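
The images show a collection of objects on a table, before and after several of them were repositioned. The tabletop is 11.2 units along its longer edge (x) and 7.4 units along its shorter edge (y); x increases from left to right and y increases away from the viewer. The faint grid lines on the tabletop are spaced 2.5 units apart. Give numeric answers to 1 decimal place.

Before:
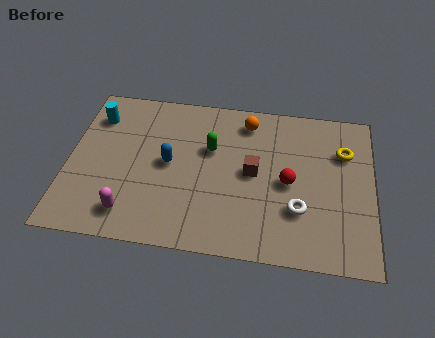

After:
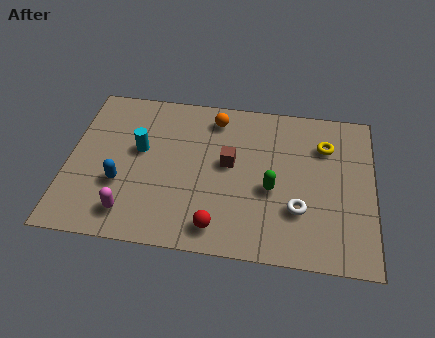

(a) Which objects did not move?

the white torus and the magenta capsule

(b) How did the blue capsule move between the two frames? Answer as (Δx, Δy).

(-1.7, -1.2)

The blue capsule was at about (3.7, 3.8) and moved to about (2.0, 2.6).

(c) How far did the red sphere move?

3.5

The red sphere moved from about (8.1, 3.5) to (5.6, 1.1), a distance of √(2.5² + 2.4²) ≈ 3.5.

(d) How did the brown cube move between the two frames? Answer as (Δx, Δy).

(-0.9, 0.3)

The brown cube was at about (6.8, 3.8) and moved to about (5.9, 4.1).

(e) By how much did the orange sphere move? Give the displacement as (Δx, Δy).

(-1.2, 0.0)

From the two frames, the orange sphere sits at roughly (6.5, 6.2) before and (5.3, 6.2) after.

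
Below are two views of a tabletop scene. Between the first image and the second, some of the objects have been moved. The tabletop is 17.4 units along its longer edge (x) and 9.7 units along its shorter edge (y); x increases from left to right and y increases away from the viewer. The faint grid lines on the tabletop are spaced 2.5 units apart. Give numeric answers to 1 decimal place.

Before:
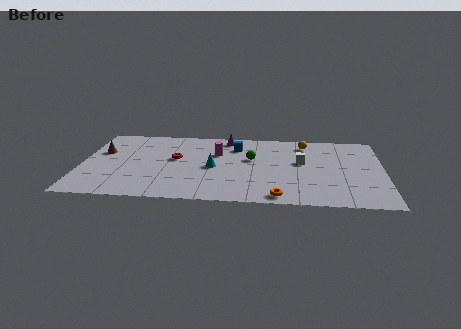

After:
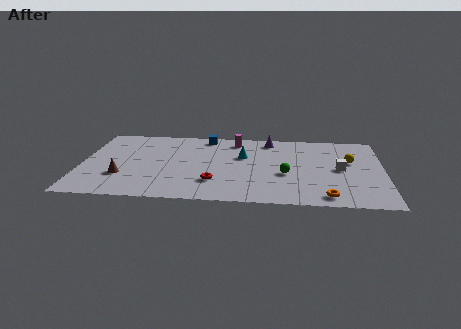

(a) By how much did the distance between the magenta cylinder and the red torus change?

+3.1

The distance was about 2.6 in the first image and 5.7 in the second, so they moved 3.1 units further apart.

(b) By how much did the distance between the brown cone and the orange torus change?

+0.3

They were about 11.5 units apart before and 11.8 after — 0.3 units further apart.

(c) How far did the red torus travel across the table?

3.7

The red torus moved from about (5.4, 5.5) to (7.7, 2.6), a distance of √(2.3² + 2.9²) ≈ 3.7.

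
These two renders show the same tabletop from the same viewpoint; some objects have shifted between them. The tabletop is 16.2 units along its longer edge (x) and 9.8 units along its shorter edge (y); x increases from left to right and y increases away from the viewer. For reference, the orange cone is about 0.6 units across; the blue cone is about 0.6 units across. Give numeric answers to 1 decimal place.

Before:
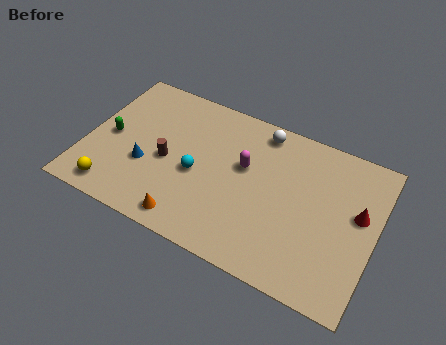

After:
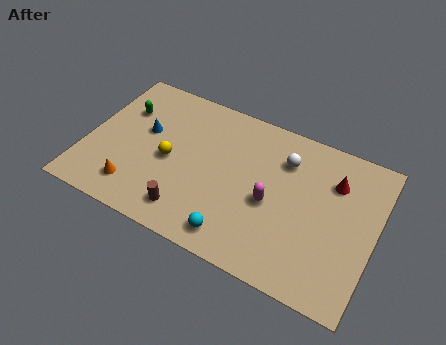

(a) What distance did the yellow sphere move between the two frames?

4.2

The yellow sphere moved from about (2.0, 1.3) to (4.7, 4.5), a distance of √(2.7² + 3.2²) ≈ 4.2.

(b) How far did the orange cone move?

3.3

From (6.3, 1.2) to (3.1, 1.9), the orange cone covered √(3.2² + 0.7²) ≈ 3.3 units.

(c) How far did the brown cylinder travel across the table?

3.1

The brown cylinder moved from about (4.6, 4.4) to (6.2, 1.7), a distance of √(1.6² + 2.7²) ≈ 3.1.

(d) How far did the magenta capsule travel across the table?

2.3

The magenta capsule was near (8.8, 5.9) before and (10.5, 4.3) after, so it travelled √(1.7² + 1.6²) ≈ 2.3 units.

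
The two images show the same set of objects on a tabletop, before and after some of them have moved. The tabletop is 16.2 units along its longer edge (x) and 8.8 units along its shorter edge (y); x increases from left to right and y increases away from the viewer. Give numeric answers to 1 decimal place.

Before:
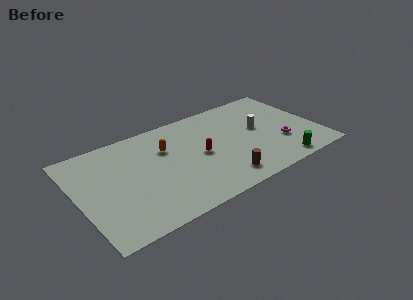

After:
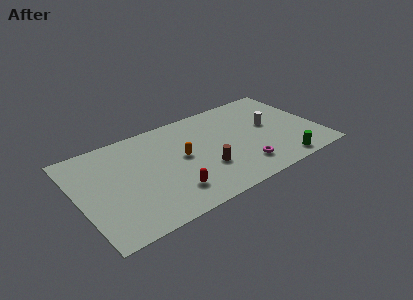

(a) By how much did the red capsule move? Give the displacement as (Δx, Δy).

(-2.4, -2.3)

The red capsule was at about (8.2, 4.3) and moved to about (5.8, 2.0).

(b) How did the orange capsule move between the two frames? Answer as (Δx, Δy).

(0.9, -1.3)

The orange capsule was at about (6.1, 6.0) and moved to about (7.0, 4.7).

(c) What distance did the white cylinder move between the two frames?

0.7

From (12.4, 4.9) to (13.1, 4.9), the white cylinder covered √(0.7² + 0.0²) ≈ 0.7 units.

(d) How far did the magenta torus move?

3.1

The magenta torus moved from about (13.6, 2.9) to (10.7, 1.9), a distance of √(2.9² + 1.0²) ≈ 3.1.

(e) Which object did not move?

the green cylinder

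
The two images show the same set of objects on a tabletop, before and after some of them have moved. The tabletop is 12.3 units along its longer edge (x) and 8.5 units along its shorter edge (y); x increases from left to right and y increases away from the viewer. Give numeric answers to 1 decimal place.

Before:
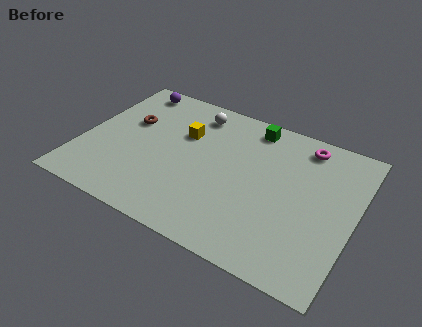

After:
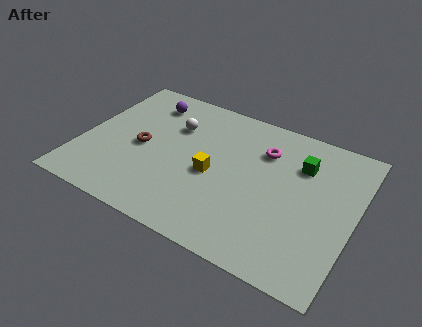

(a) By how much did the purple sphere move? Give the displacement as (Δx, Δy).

(0.9, -0.6)

The purple sphere was at about (1.6, 7.5) and moved to about (2.5, 6.9).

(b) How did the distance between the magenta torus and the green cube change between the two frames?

-0.7

Before: roughly 2.4 units apart; after: 1.7. That's 0.7 units closer together.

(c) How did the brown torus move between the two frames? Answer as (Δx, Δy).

(0.8, -1.3)

The brown torus was at about (1.9, 5.3) and moved to about (2.7, 4.0).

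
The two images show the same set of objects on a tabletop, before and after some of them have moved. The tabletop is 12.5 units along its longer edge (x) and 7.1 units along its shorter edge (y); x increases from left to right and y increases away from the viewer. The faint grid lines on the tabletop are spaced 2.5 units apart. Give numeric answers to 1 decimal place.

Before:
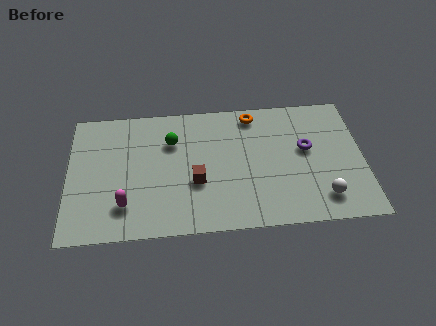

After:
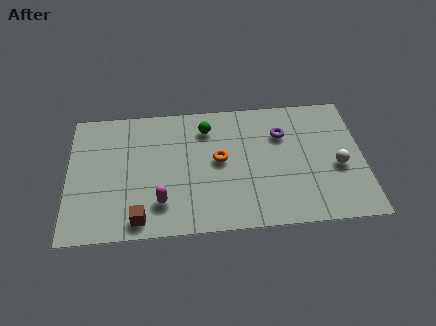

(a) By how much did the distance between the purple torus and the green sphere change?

-2.5

They were about 5.8 units apart before and 3.3 after — 2.5 units closer together.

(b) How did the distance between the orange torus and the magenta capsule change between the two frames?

-3.8

They were about 7.1 units apart before and 3.3 after — 3.8 units closer together.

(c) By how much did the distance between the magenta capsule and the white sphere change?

-0.7

They were about 8.3 units apart before and 7.6 after — 0.7 units closer together.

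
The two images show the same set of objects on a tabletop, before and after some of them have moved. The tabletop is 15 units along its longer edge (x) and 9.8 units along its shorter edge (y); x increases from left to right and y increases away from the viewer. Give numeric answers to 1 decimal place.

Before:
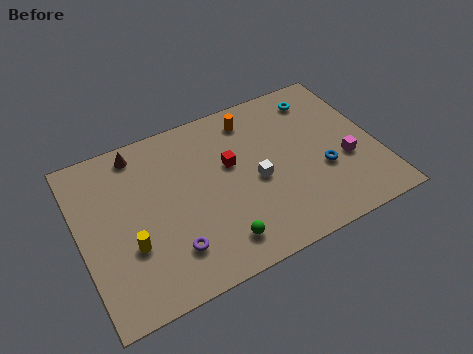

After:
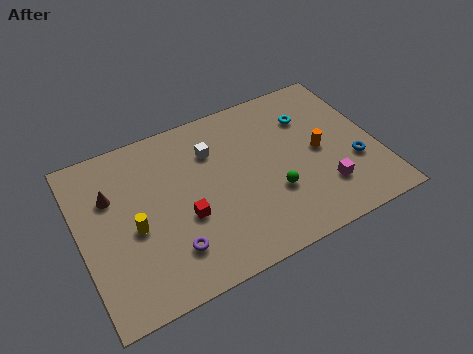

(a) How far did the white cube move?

3.3

The white cube moved from about (8.8, 4.4) to (6.9, 7.1), a distance of √(1.9² + 2.7²) ≈ 3.3.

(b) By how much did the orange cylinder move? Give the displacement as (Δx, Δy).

(3.0, -3.4)

From the two frames, the orange cylinder sits at roughly (9.1, 8.2) before and (12.1, 4.8) after.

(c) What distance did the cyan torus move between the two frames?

1.2

From (12.6, 8.1) to (11.9, 7.1), the cyan torus covered √(0.7² + 1.0²) ≈ 1.2 units.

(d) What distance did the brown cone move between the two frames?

2.6

From (3.3, 8.6) to (1.7, 6.6), the brown cone covered √(1.6² + 2.0²) ≈ 2.6 units.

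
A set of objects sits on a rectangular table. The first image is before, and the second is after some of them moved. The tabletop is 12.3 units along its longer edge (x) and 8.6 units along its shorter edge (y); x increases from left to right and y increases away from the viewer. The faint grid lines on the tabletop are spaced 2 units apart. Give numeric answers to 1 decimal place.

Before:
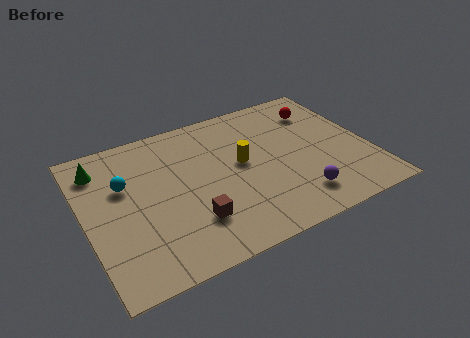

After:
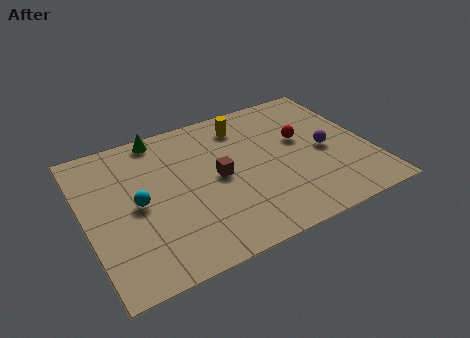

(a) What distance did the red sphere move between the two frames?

1.9

From (10.6, 6.6) to (9.5, 5.1), the red sphere covered √(1.1² + 1.5²) ≈ 1.9 units.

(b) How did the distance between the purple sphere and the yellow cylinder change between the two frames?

+0.8

The distance was about 3.6 in the first image and 4.4 in the second, so they moved 0.8 units further apart.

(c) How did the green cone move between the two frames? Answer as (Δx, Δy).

(2.7, 0.9)

The green cone was at about (0.9, 6.9) and moved to about (3.6, 7.8).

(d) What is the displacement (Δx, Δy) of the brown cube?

(1.4, 2.0)

The brown cube was at about (4.3, 2.3) and moved to about (5.7, 4.3).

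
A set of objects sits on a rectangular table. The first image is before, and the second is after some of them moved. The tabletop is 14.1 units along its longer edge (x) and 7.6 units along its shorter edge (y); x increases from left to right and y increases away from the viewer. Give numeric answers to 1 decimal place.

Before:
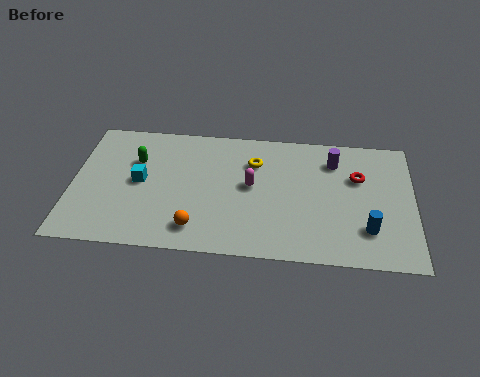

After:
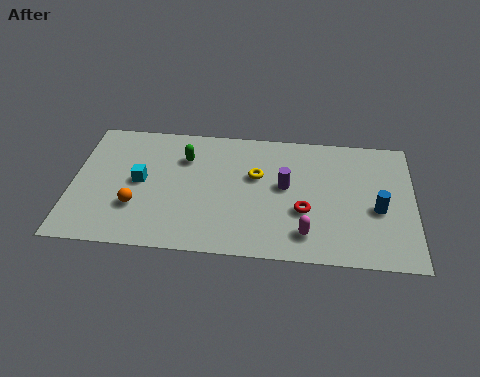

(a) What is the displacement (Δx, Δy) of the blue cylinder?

(0.4, 1.2)

The blue cylinder started near (12.2, 2.0) and ended near (12.6, 3.2).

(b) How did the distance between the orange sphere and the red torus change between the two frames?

-0.6

The distance was about 7.5 in the first image and 6.9 in the second, so they moved 0.6 units closer together.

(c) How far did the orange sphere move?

2.7

The orange sphere was near (5.2, 1.4) before and (2.7, 2.4) after, so it travelled √(2.5² + 1.0²) ≈ 2.7 units.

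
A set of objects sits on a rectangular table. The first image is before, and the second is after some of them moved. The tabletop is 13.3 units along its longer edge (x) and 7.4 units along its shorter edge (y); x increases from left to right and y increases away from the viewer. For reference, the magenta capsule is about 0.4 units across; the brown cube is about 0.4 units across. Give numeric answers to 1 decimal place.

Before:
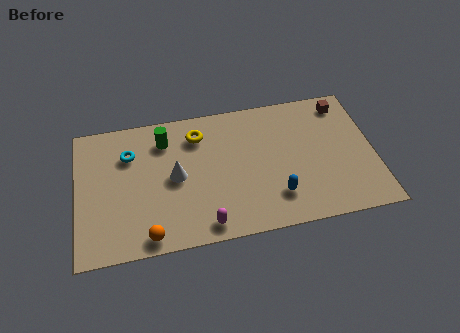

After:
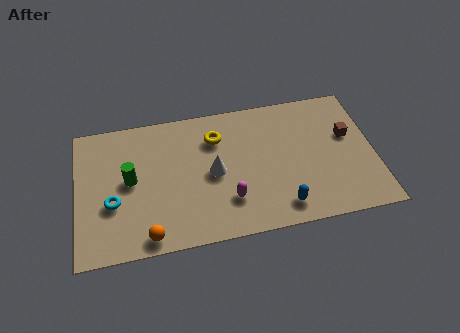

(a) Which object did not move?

the orange sphere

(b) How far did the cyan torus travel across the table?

2.6

The cyan torus moved from about (2.4, 5.3) to (1.6, 2.8), a distance of √(0.8² + 2.5²) ≈ 2.6.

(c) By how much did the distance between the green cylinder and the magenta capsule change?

-0.5

The distance was about 5.2 in the first image and 4.7 in the second, so they moved 0.5 units closer together.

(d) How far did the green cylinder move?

2.5

The green cylinder was near (4.0, 5.8) before and (2.4, 3.9) after, so it travelled √(1.6² + 1.9²) ≈ 2.5 units.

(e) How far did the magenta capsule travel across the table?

1.6

The magenta capsule moved from about (5.6, 0.9) to (6.7, 2.0), a distance of √(1.1² + 1.1²) ≈ 1.6.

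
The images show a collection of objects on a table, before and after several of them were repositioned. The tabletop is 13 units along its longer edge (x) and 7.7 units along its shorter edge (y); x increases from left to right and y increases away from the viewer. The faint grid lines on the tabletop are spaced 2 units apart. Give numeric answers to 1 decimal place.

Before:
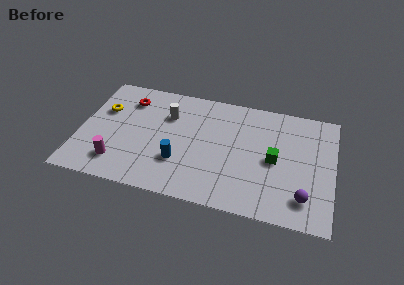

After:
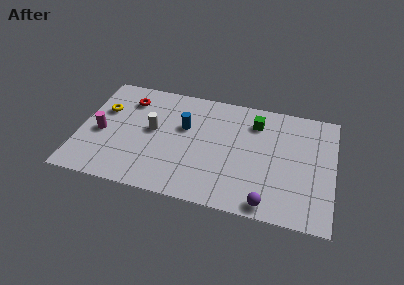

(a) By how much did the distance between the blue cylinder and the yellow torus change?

-0.7

They were about 4.9 units apart before and 4.2 after — 0.7 units closer together.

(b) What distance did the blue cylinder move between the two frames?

2.4

From (5.2, 2.4) to (5.3, 4.8), the blue cylinder covered √(0.1² + 2.4²) ≈ 2.4 units.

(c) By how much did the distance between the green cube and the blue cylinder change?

-1.2

Before: roughly 5.0 units apart; after: 3.8. That's 1.2 units closer together.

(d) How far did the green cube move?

2.5

From (10.0, 3.7) to (8.9, 6.0), the green cube covered √(1.1² + 2.3²) ≈ 2.5 units.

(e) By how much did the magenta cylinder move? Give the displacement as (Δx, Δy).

(-1.0, 1.8)

The magenta cylinder started near (2.1, 1.6) and ended near (1.1, 3.4).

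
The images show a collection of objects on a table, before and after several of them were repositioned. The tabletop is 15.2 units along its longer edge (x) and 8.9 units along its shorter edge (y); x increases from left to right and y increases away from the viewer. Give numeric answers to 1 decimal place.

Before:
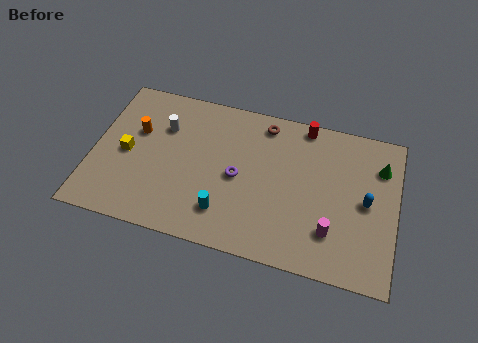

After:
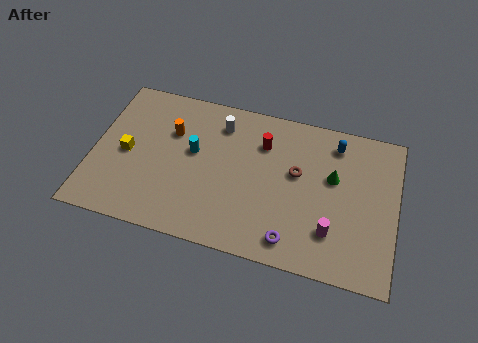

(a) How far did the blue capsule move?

3.4

The blue capsule moved from about (13.7, 4.4) to (12.0, 7.4), a distance of √(1.7² + 3.0²) ≈ 3.4.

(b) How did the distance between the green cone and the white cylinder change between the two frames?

-4.9

The distance was about 10.9 in the first image and 6.0 in the second, so they moved 4.9 units closer together.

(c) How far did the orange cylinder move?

1.7

From (2.1, 5.6) to (3.8, 6.0), the orange cylinder covered √(1.7² + 0.4²) ≈ 1.7 units.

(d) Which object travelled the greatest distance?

the purple torus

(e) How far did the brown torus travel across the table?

3.1

The brown torus was near (8.4, 7.7) before and (10.2, 5.2) after, so it travelled √(1.8² + 2.5²) ≈ 3.1 units.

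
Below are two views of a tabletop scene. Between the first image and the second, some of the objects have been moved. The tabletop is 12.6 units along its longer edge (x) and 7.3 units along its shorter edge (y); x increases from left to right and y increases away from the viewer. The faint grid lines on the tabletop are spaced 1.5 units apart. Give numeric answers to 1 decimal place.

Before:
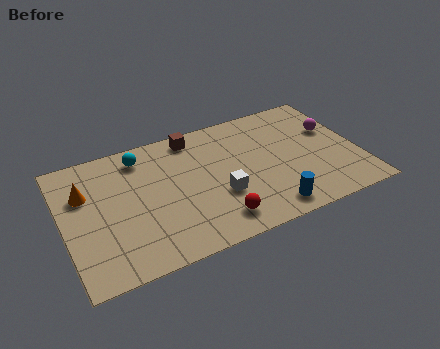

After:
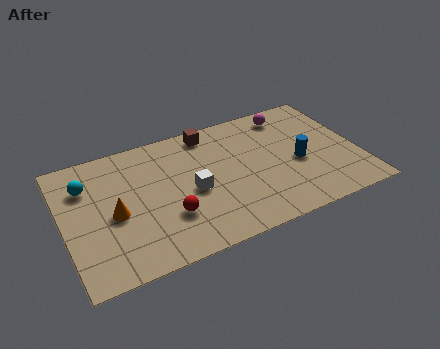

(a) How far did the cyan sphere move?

2.5

The cyan sphere was near (3.5, 6.1) before and (1.1, 5.3) after, so it travelled √(2.4² + 0.8²) ≈ 2.5 units.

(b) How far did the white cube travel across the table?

1.3

From (6.5, 2.6) to (5.4, 3.3), the white cube covered √(1.1² + 0.7²) ≈ 1.3 units.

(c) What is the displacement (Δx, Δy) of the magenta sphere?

(-1.7, 1.6)

The magenta sphere was at about (11.7, 4.6) and moved to about (10.0, 6.2).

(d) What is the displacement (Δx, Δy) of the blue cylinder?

(1.6, 2.2)

The blue cylinder started near (8.4, 1.0) and ended near (10.0, 3.2).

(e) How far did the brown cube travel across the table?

0.7

The brown cube was near (5.8, 6.4) before and (6.5, 6.4) after, so it travelled √(0.7² + 0.0²) ≈ 0.7 units.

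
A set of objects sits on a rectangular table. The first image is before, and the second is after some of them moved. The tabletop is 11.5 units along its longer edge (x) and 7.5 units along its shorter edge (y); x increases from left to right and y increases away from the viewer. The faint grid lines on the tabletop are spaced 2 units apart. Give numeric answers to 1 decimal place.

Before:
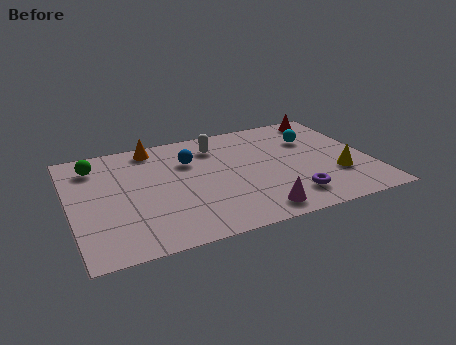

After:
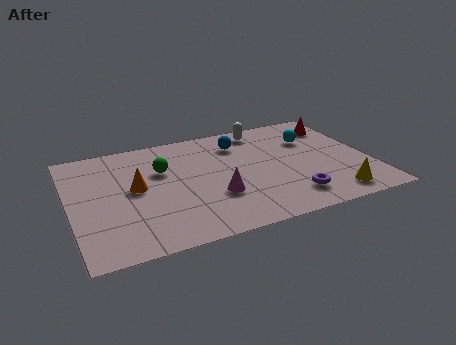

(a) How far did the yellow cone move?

1.3

The yellow cone moved from about (10.1, 2.4) to (9.8, 1.1), a distance of √(0.3² + 1.3²) ≈ 1.3.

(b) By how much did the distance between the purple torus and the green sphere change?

-2.7

The distance was about 8.4 in the first image and 5.7 in the second, so they moved 2.7 units closer together.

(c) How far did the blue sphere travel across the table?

2.1

From (4.7, 5.2) to (6.7, 5.8), the blue sphere covered √(2.0² + 0.6²) ≈ 2.1 units.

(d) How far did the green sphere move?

2.7

The green sphere was near (1.1, 6.0) before and (3.6, 4.9) after, so it travelled √(2.5² + 1.1²) ≈ 2.7 units.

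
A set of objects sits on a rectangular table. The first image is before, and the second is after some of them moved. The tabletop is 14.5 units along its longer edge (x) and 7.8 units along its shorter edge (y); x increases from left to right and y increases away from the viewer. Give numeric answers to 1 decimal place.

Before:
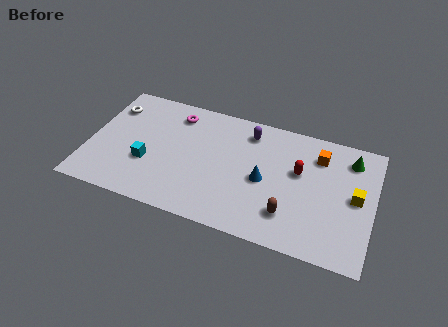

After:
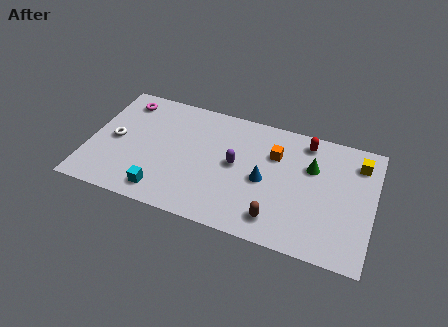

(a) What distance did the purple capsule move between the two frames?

2.4

The purple capsule moved from about (8.0, 6.4) to (7.5, 4.1), a distance of √(0.5² + 2.3²) ≈ 2.4.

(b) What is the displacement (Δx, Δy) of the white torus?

(0.4, -2.1)

The white torus was at about (0.9, 5.9) and moved to about (1.3, 3.8).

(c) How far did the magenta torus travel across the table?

2.7

The magenta torus was near (4.2, 6.4) before and (1.5, 6.5) after, so it travelled √(2.7² + 0.1²) ≈ 2.7 units.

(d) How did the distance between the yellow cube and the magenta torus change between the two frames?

+2.4

They were about 9.7 units apart before and 12.1 after — 2.4 units further apart.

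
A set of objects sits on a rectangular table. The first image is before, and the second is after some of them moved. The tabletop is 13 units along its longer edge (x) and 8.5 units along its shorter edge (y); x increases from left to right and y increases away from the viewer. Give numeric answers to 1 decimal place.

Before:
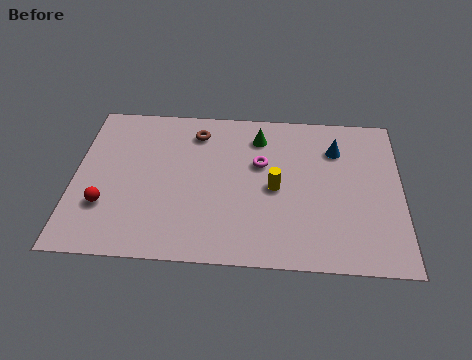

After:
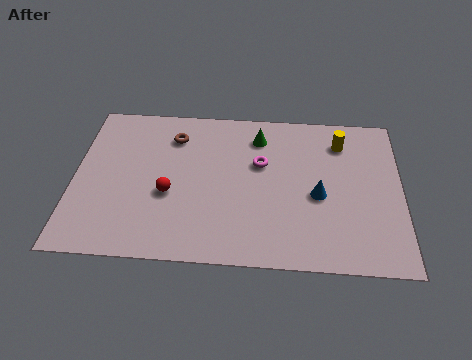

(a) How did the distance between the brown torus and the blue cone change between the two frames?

+0.9

Before: roughly 5.6 units apart; after: 6.5. That's 0.9 units further apart.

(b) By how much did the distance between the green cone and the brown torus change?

+0.9

Before: roughly 2.5 units apart; after: 3.4. That's 0.9 units further apart.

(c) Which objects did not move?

the magenta torus and the green cone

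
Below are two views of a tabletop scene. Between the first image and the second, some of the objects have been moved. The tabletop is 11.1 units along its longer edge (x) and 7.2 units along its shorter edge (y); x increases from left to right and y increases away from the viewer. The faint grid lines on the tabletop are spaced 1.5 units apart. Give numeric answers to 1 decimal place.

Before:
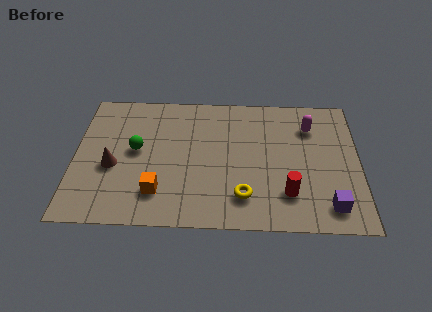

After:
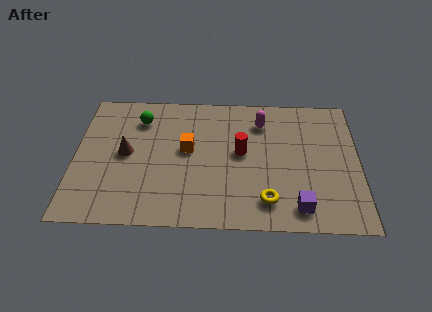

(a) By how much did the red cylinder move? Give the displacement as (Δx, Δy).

(-1.8, 2.1)

The red cylinder was at about (8.3, 1.8) and moved to about (6.5, 3.9).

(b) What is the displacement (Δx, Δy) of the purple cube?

(-1.2, -0.1)

The purple cube was at about (9.9, 1.2) and moved to about (8.7, 1.1).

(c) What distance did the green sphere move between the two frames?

1.7

The green sphere moved from about (2.4, 3.9) to (2.5, 5.6), a distance of √(0.1² + 1.7²) ≈ 1.7.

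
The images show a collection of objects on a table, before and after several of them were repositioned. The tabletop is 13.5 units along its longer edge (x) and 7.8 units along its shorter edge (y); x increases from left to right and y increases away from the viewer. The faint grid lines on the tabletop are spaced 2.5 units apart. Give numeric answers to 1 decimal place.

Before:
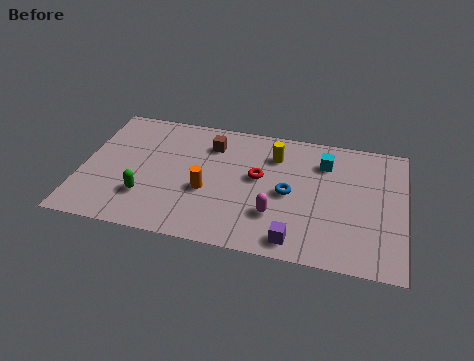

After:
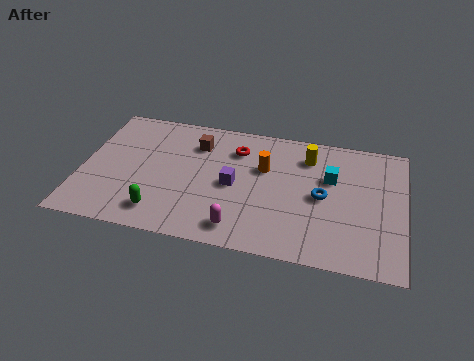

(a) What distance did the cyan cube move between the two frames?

0.9

The cyan cube was near (10.1, 5.9) before and (10.4, 5.0) after, so it travelled √(0.3² + 0.9²) ≈ 0.9 units.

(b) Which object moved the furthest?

the purple cube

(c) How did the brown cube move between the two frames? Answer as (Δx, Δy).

(-0.6, -0.1)

From the two frames, the brown cube sits at roughly (5.3, 6.0) before and (4.7, 5.9) after.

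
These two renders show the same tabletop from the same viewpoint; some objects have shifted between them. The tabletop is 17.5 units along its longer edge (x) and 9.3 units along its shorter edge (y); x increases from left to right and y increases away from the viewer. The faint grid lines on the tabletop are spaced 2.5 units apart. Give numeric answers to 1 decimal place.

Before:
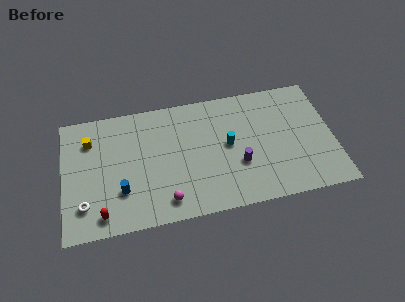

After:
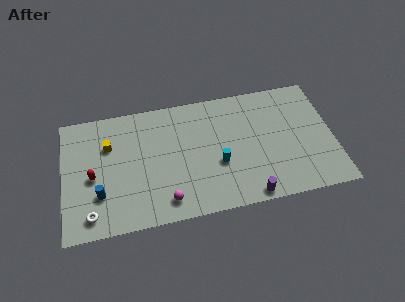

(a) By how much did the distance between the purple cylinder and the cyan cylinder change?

+1.6

The distance was about 1.7 in the first image and 3.3 in the second, so they moved 1.6 units further apart.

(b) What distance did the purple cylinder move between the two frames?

2.5

The purple cylinder moved from about (11.3, 3.3) to (11.8, 0.8), a distance of √(0.5² + 2.5²) ≈ 2.5.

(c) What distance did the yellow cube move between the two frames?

1.3

The yellow cube moved from about (1.8, 7.0) to (3.0, 6.4), a distance of √(1.2² + 0.6²) ≈ 1.3.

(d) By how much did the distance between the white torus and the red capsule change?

+1.4

The distance was about 1.4 in the first image and 2.8 in the second, so they moved 1.4 units further apart.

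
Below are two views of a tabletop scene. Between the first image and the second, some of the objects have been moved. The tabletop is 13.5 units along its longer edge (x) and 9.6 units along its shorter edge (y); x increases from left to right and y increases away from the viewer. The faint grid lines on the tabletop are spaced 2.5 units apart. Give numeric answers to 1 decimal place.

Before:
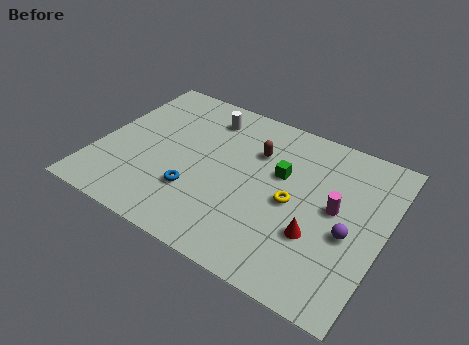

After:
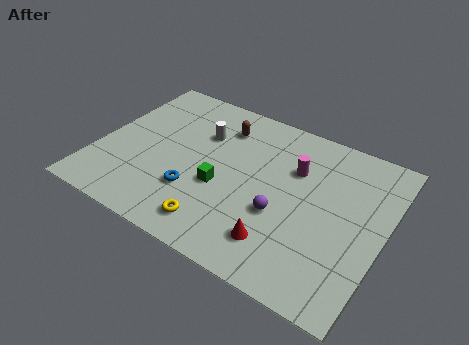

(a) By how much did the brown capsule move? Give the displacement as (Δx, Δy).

(-1.8, 0.8)

From the two frames, the brown capsule sits at roughly (7.2, 6.7) before and (5.4, 7.5) after.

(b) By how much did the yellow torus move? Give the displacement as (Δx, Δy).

(-3.1, -3.0)

The yellow torus started near (9.3, 4.5) and ended near (6.2, 1.5).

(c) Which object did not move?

the blue torus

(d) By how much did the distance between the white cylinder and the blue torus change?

-1.2

The distance was about 4.9 in the first image and 3.7 in the second, so they moved 1.2 units closer together.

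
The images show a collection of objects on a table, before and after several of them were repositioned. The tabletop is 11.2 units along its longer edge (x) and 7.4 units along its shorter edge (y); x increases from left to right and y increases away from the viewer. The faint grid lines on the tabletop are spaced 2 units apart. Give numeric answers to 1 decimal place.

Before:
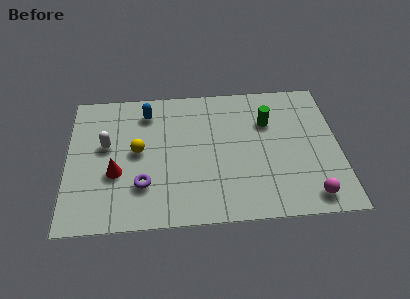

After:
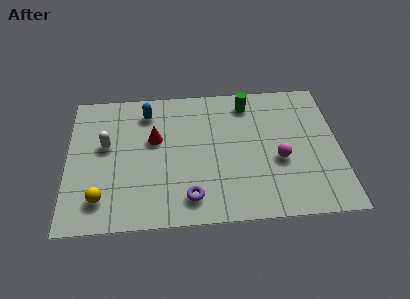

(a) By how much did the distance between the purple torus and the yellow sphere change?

+1.8

The distance was about 1.8 in the first image and 3.6 in the second, so they moved 1.8 units further apart.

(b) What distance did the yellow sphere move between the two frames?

2.8

The yellow sphere was near (2.9, 3.9) before and (1.4, 1.5) after, so it travelled √(1.5² + 2.4²) ≈ 2.8 units.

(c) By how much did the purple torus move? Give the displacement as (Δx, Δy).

(1.9, -0.8)

The purple torus started near (3.1, 2.1) and ended near (5.0, 1.3).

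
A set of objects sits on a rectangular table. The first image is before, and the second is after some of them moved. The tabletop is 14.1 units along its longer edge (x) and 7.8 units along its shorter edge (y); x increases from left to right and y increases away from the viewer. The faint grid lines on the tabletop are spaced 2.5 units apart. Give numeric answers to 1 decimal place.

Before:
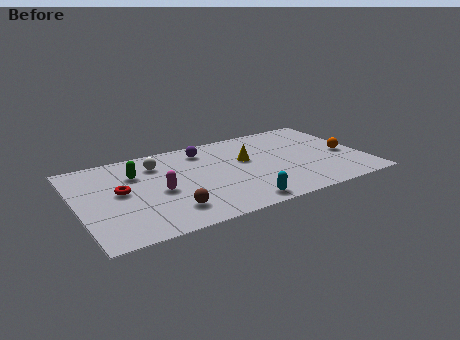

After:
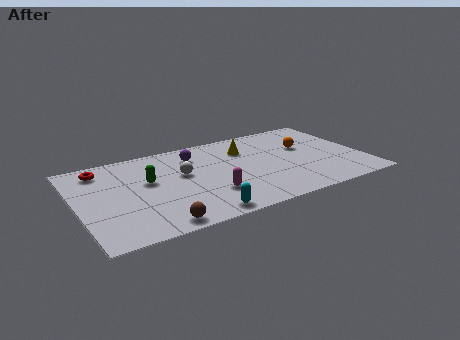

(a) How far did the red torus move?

2.4

From (2.1, 4.2) to (1.4, 6.5), the red torus covered √(0.7² + 2.3²) ≈ 2.4 units.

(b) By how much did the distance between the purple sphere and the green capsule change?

-0.7

They were about 3.6 units apart before and 2.9 after — 0.7 units closer together.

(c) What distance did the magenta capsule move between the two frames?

2.7

The magenta capsule moved from about (3.9, 3.5) to (6.3, 2.3), a distance of √(2.4² + 1.2²) ≈ 2.7.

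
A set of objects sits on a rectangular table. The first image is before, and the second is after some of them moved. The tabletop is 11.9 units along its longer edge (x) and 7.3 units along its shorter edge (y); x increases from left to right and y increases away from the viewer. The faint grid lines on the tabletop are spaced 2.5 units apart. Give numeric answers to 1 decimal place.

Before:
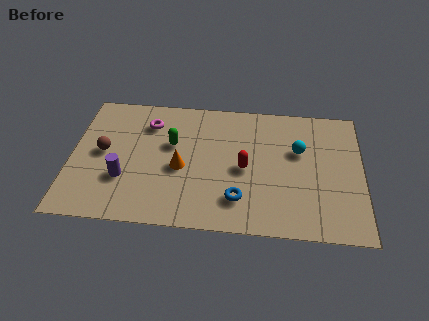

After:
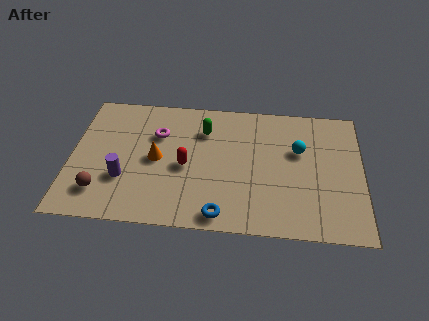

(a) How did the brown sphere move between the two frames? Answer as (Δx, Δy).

(0.0, -2.2)

The brown sphere started near (1.3, 3.8) and ended near (1.3, 1.6).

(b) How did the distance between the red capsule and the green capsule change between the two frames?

-1.0

Before: roughly 3.2 units apart; after: 2.2. That's 1.0 units closer together.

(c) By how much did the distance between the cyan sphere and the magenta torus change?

-0.5

They were about 6.3 units apart before and 5.8 after — 0.5 units closer together.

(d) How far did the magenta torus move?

0.7

The magenta torus moved from about (3.1, 5.6) to (3.5, 5.0), a distance of √(0.4² + 0.6²) ≈ 0.7.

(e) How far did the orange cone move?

1.1

The orange cone was near (4.5, 3.2) before and (3.5, 3.6) after, so it travelled √(1.0² + 0.4²) ≈ 1.1 units.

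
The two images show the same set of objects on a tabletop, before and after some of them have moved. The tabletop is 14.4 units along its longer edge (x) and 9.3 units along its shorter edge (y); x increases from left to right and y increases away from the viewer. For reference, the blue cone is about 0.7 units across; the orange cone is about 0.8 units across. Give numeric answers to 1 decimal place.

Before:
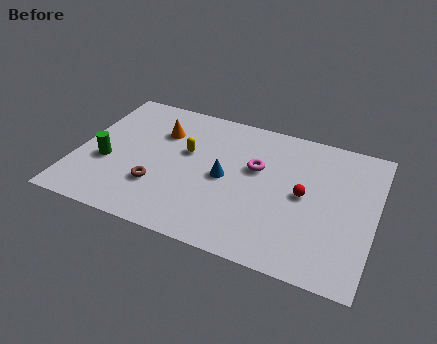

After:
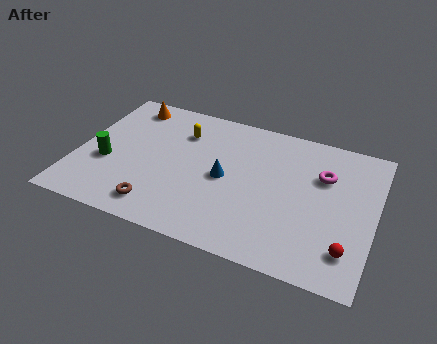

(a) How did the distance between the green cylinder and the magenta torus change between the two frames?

+3.2

They were about 7.4 units apart before and 10.6 after — 3.2 units further apart.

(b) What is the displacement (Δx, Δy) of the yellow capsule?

(-0.4, 1.3)

The yellow capsule was at about (5.2, 5.6) and moved to about (4.8, 6.9).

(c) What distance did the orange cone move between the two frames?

2.3

The orange cone moved from about (3.8, 6.6) to (2.0, 8.0), a distance of √(1.8² + 1.4²) ≈ 2.3.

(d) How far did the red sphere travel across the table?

3.5

From (11.0, 4.7) to (13.3, 2.0), the red sphere covered √(2.3² + 2.7²) ≈ 3.5 units.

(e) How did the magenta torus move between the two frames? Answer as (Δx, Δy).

(3.2, 0.6)

The magenta torus started near (8.6, 5.7) and ended near (11.8, 6.3).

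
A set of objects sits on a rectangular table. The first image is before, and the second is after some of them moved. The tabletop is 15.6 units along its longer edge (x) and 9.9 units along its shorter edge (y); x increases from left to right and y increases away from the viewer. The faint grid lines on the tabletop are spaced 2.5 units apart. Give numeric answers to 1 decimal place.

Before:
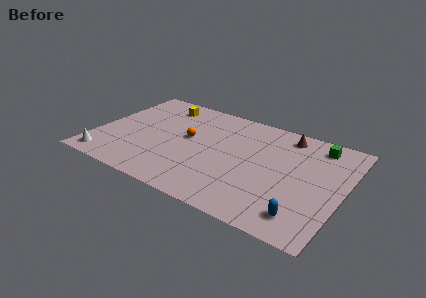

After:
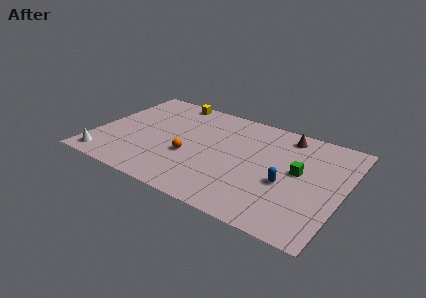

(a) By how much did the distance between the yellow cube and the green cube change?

-0.6

The distance was about 10.1 in the first image and 9.5 in the second, so they moved 0.6 units closer together.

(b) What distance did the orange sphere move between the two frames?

1.7

The orange sphere moved from about (5.7, 5.5) to (6.1, 3.8), a distance of √(0.4² + 1.7²) ≈ 1.7.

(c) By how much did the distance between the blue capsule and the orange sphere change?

-2.7

They were about 8.8 units apart before and 6.1 after — 2.7 units closer together.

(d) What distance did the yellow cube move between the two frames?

0.9

From (3.5, 8.2) to (4.0, 9.0), the yellow cube covered √(0.5² + 0.8²) ≈ 0.9 units.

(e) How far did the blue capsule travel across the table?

2.7

From (13.6, 1.7) to (12.2, 4.0), the blue capsule covered √(1.4² + 2.3²) ≈ 2.7 units.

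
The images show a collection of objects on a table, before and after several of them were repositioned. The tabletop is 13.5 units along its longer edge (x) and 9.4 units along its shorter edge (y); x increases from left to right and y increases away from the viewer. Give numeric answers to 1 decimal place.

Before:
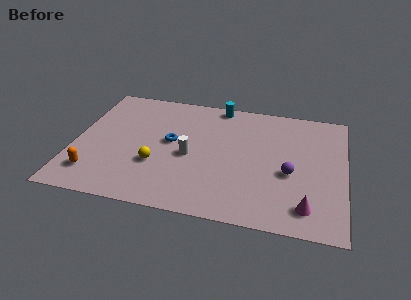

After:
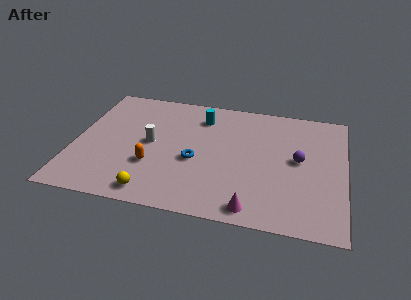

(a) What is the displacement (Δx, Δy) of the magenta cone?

(-2.6, -0.6)

From the two frames, the magenta cone sits at roughly (11.7, 1.6) before and (9.1, 1.0) after.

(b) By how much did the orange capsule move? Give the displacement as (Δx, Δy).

(2.8, 1.2)

From the two frames, the orange capsule sits at roughly (1.2, 1.9) before and (4.0, 3.1) after.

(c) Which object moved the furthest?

the orange capsule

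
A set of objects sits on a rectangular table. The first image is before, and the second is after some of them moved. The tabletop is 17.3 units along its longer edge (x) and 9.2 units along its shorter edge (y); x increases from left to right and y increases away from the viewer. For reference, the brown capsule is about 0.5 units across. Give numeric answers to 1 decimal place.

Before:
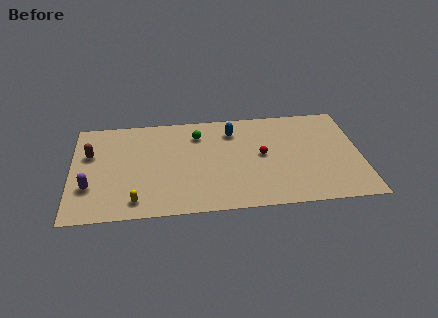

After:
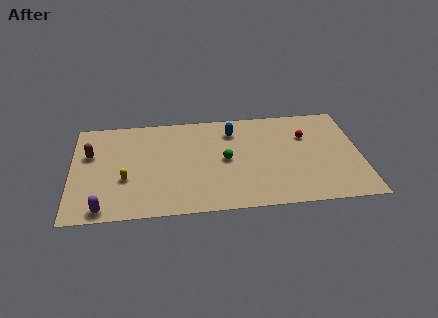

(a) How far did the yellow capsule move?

2.1

The yellow capsule was near (3.8, 1.4) before and (3.2, 3.4) after, so it travelled √(0.6² + 2.0²) ≈ 2.1 units.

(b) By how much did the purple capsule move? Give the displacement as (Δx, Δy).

(0.8, -2.0)

The purple capsule started near (1.1, 2.9) and ended near (1.9, 0.9).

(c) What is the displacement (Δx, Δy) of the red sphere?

(2.7, 1.5)

The red sphere was at about (11.4, 4.8) and moved to about (14.1, 6.3).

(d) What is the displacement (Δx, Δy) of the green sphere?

(1.6, -2.5)

The green sphere was at about (7.6, 7.1) and moved to about (9.2, 4.6).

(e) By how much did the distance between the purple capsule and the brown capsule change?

+2.1

The distance was about 3.0 in the first image and 5.1 in the second, so they moved 2.1 units further apart.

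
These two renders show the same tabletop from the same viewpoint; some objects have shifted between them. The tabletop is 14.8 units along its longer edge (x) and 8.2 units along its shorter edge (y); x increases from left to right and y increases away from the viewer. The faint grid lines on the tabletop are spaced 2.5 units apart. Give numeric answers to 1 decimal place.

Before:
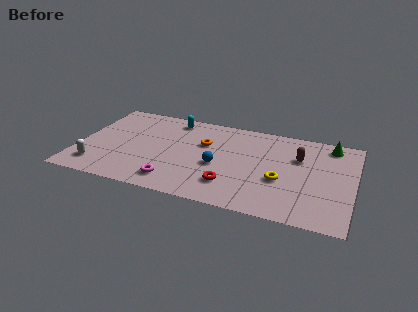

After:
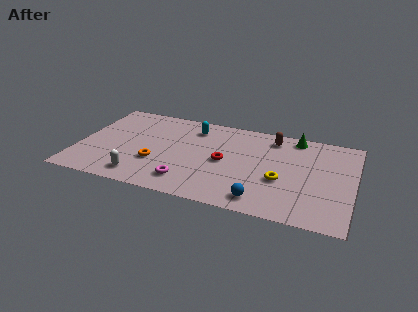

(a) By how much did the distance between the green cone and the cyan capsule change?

-3.1

They were about 8.6 units apart before and 5.5 after — 3.1 units closer together.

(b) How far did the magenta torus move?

0.7

The magenta torus moved from about (5.4, 1.4) to (6.1, 1.6), a distance of √(0.7² + 0.2²) ≈ 0.7.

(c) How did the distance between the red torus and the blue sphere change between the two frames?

+1.9

The distance was about 1.7 in the first image and 3.6 in the second, so they moved 1.9 units further apart.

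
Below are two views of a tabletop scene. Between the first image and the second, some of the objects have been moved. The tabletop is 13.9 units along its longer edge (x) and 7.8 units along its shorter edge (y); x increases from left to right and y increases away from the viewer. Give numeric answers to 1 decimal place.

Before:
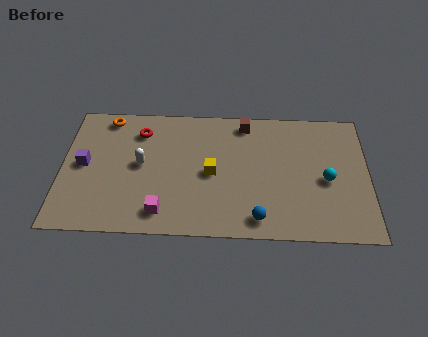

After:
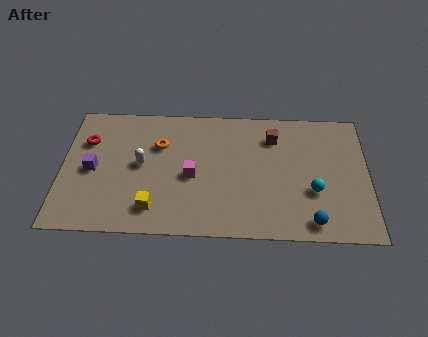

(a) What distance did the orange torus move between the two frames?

2.9

The orange torus moved from about (2.0, 6.9) to (4.4, 5.3), a distance of √(2.4² + 1.6²) ≈ 2.9.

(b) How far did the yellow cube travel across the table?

3.4

The yellow cube moved from about (6.8, 3.7) to (4.2, 1.5), a distance of √(2.6² + 2.2²) ≈ 3.4.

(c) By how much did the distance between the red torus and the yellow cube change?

+0.9

They were about 4.1 units apart before and 5.0 after — 0.9 units further apart.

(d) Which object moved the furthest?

the yellow cube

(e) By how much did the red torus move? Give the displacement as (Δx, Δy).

(-2.4, -0.7)

From the two frames, the red torus sits at roughly (3.5, 6.1) before and (1.1, 5.4) after.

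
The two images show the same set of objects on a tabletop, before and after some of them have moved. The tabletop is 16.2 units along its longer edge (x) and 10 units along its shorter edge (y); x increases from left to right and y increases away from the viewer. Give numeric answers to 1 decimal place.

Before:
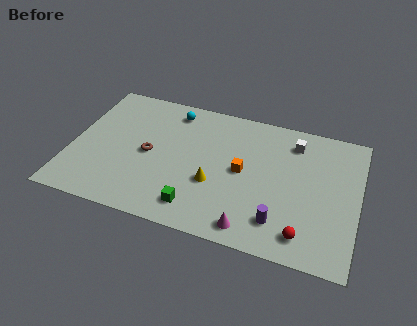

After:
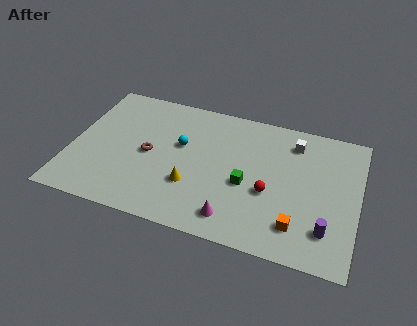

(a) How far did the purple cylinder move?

2.6

From (12.0, 2.1) to (14.6, 2.3), the purple cylinder covered √(2.6² + 0.2²) ≈ 2.6 units.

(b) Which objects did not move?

the white cube and the brown torus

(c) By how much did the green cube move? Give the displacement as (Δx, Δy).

(2.6, 2.5)

From the two frames, the green cube sits at roughly (7.4, 1.7) before and (10.0, 4.2) after.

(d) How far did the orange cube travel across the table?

4.5

From (9.7, 5.1) to (13.0, 2.1), the orange cube covered √(3.3² + 3.0²) ≈ 4.5 units.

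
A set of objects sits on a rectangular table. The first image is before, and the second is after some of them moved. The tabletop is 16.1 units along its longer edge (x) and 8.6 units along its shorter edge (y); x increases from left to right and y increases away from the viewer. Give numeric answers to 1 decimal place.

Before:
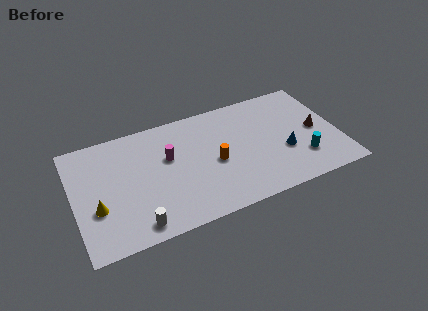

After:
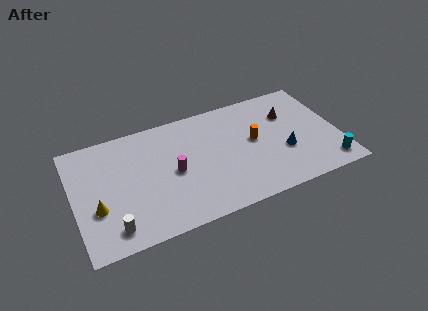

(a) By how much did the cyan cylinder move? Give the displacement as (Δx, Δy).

(1.5, -1.0)

From the two frames, the cyan cylinder sits at roughly (13.7, 2.3) before and (15.2, 1.3) after.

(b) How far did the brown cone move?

2.3

From (14.8, 4.2) to (13.3, 6.0), the brown cone covered √(1.5² + 1.8²) ≈ 2.3 units.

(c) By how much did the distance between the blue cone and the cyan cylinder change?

+1.8

The distance was about 1.3 in the first image and 3.1 in the second, so they moved 1.8 units further apart.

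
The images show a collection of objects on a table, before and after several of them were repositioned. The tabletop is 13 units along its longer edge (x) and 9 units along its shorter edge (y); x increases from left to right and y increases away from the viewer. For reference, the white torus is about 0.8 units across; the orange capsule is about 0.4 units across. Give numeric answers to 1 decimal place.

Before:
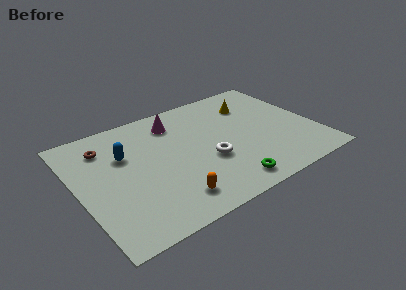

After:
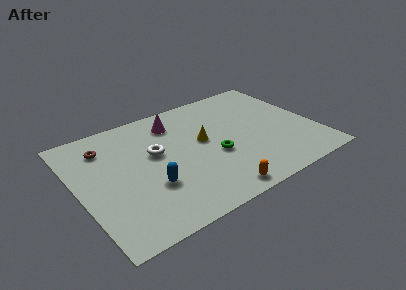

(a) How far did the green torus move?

2.4

The green torus was near (7.5, 1.2) before and (7.3, 3.6) after, so it travelled √(0.2² + 2.4²) ≈ 2.4 units.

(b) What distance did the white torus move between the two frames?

3.2

The white torus moved from about (6.9, 3.4) to (4.3, 5.3), a distance of √(2.6² + 1.9²) ≈ 3.2.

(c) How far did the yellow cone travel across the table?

3.5

The yellow cone moved from about (10.0, 6.7) to (6.9, 5.0), a distance of √(3.1² + 1.7²) ≈ 3.5.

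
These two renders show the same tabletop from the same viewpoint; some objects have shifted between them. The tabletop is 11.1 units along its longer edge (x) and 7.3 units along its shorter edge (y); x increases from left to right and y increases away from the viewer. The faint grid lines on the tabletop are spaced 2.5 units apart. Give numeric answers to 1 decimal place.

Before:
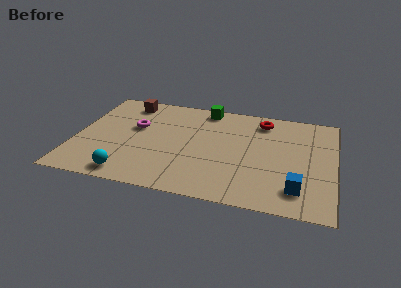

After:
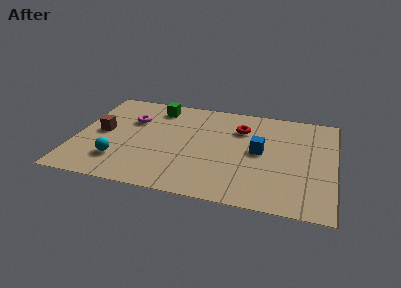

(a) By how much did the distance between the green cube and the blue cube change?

-1.4

Before: roughly 6.5 units apart; after: 5.1. That's 1.4 units closer together.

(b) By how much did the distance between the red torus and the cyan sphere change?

-1.4

Before: roughly 7.5 units apart; after: 6.1. That's 1.4 units closer together.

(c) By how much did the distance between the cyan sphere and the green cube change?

-1.8

The distance was about 6.3 in the first image and 4.5 in the second, so they moved 1.8 units closer together.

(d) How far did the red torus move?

1.2

The red torus was near (7.9, 6.1) before and (7.0, 5.3) after, so it travelled √(0.9² + 0.8²) ≈ 1.2 units.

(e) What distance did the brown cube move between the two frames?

2.7

From (2.0, 6.2) to (1.1, 3.7), the brown cube covered √(0.9² + 2.5²) ≈ 2.7 units.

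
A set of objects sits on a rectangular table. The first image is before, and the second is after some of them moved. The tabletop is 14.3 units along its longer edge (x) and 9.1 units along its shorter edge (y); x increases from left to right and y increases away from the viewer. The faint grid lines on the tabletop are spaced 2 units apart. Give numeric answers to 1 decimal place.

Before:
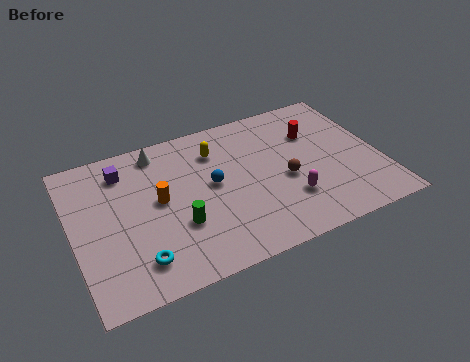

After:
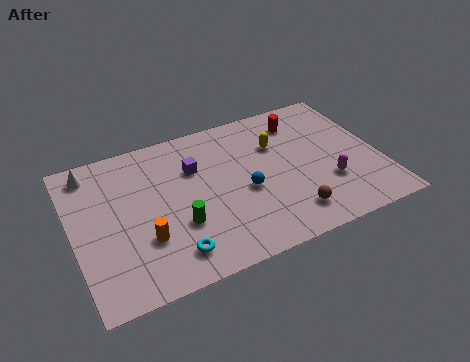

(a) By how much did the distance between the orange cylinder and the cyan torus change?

-1.7

They were about 3.4 units apart before and 1.7 after — 1.7 units closer together.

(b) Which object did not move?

the green cylinder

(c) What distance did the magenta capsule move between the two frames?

1.9

The magenta capsule was near (9.8, 2.6) before and (11.7, 2.9) after, so it travelled √(1.9² + 0.3²) ≈ 1.9 units.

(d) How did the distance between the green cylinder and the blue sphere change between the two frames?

+0.8

They were about 2.5 units apart before and 3.3 after — 0.8 units further apart.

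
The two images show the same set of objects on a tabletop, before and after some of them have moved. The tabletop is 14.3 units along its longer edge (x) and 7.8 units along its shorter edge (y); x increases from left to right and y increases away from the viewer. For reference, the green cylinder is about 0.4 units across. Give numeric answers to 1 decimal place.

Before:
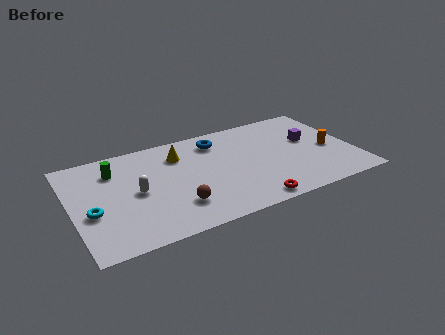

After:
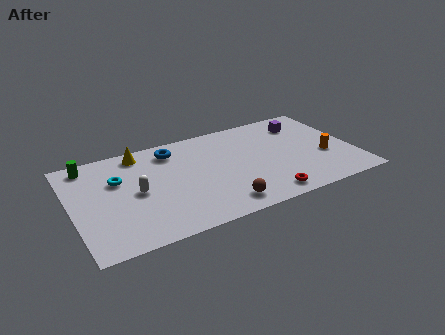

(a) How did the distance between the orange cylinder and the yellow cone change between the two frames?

+2.0

The distance was about 7.9 in the first image and 9.9 in the second, so they moved 2.0 units further apart.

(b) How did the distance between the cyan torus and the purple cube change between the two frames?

-1.6

They were about 11.4 units apart before and 9.8 after — 1.6 units closer together.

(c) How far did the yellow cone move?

2.1

The yellow cone was near (5.6, 5.9) before and (3.7, 6.8) after, so it travelled √(1.9² + 0.9²) ≈ 2.1 units.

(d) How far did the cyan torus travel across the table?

2.5

From (0.9, 3.1) to (2.4, 5.1), the cyan torus covered √(1.5² + 2.0²) ≈ 2.5 units.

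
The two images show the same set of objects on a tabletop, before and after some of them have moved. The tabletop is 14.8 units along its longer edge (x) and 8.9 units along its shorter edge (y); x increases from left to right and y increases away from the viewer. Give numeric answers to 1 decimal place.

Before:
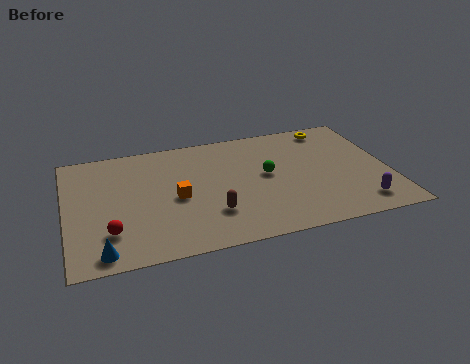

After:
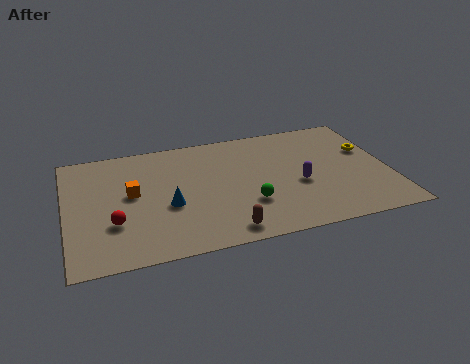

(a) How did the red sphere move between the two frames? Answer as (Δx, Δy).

(0.2, 0.6)

From the two frames, the red sphere sits at roughly (1.9, 2.3) before and (2.1, 2.9) after.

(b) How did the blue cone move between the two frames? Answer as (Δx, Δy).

(3.1, 2.6)

From the two frames, the blue cone sits at roughly (1.5, 1.0) before and (4.6, 3.6) after.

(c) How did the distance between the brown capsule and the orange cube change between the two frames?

+3.3

They were about 2.2 units apart before and 5.5 after — 3.3 units further apart.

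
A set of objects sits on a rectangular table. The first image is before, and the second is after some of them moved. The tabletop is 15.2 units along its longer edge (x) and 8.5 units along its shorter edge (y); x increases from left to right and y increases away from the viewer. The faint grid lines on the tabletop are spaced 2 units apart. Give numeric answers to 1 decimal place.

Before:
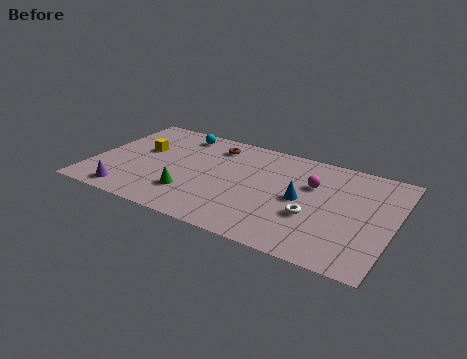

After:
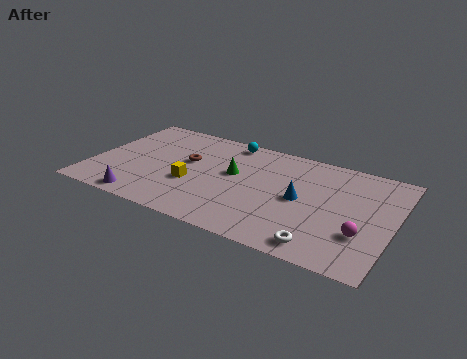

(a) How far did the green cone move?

3.2

From (5.2, 2.3) to (7.1, 4.9), the green cone covered √(1.9² + 2.6²) ≈ 3.2 units.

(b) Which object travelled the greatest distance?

the magenta sphere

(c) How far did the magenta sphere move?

4.0

The magenta sphere was near (11.0, 5.6) before and (13.8, 2.7) after, so it travelled √(2.8² + 2.9²) ≈ 4.0 units.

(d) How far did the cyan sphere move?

2.6

The cyan sphere moved from about (3.9, 7.3) to (6.5, 7.6), a distance of √(2.6² + 0.3²) ≈ 2.6.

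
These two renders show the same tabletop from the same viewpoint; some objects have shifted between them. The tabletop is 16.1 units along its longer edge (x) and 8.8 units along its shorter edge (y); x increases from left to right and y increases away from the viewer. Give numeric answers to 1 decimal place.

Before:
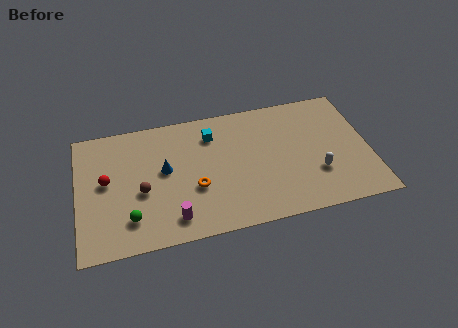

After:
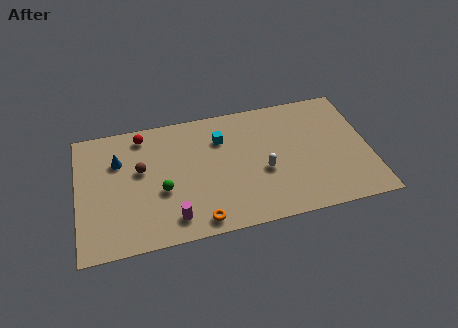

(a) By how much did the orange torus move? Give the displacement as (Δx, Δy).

(0.1, -2.3)

From the two frames, the orange torus sits at roughly (6.4, 3.3) before and (6.5, 1.0) after.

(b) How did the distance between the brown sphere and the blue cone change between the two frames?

-0.3

The distance was about 1.8 in the first image and 1.5 in the second, so they moved 0.3 units closer together.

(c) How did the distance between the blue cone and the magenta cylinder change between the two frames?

+2.0

They were about 3.4 units apart before and 5.4 after — 2.0 units further apart.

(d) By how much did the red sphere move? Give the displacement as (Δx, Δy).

(2.1, 2.8)

The red sphere was at about (1.6, 4.8) and moved to about (3.7, 7.6).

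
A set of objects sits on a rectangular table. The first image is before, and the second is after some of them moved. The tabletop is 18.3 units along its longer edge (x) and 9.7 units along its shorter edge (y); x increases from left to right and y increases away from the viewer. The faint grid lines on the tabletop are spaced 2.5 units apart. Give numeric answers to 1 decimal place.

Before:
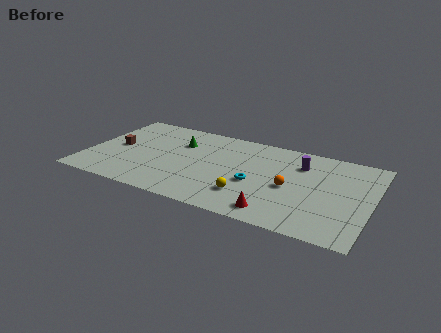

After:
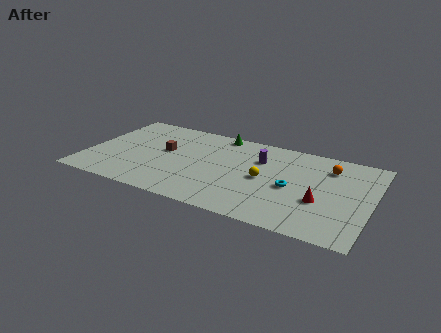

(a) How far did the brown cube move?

3.2

The brown cube moved from about (1.8, 4.9) to (4.9, 5.5), a distance of √(3.1² + 0.6²) ≈ 3.2.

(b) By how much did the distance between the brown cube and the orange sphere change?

-0.7

Before: roughly 11.4 units apart; after: 10.7. That's 0.7 units closer together.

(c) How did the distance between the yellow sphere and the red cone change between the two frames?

+1.7

Before: roughly 2.2 units apart; after: 3.9. That's 1.7 units further apart.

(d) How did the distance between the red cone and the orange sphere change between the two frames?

+0.8

Before: roughly 3.1 units apart; after: 3.9. That's 0.8 units further apart.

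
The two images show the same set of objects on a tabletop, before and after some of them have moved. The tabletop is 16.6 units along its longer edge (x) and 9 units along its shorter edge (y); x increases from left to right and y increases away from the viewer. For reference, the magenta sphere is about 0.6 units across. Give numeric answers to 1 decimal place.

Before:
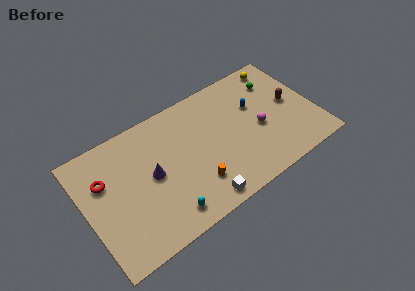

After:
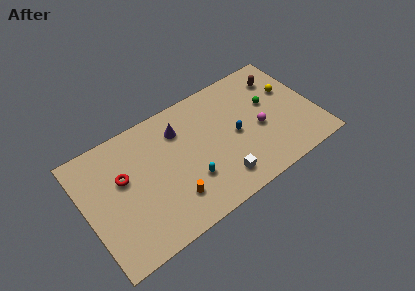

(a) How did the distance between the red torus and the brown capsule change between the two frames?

-1.7

The distance was about 13.6 in the first image and 11.9 in the second, so they moved 1.7 units closer together.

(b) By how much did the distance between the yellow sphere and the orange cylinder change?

+0.7

The distance was about 9.2 in the first image and 9.9 in the second, so they moved 0.7 units further apart.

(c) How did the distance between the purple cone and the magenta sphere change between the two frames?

-1.7

Before: roughly 7.8 units apart; after: 6.1. That's 1.7 units closer together.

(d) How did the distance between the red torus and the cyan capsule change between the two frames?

-0.7

Before: roughly 5.9 units apart; after: 5.2. That's 0.7 units closer together.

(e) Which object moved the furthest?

the purple cone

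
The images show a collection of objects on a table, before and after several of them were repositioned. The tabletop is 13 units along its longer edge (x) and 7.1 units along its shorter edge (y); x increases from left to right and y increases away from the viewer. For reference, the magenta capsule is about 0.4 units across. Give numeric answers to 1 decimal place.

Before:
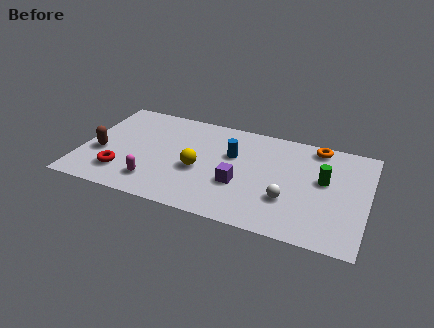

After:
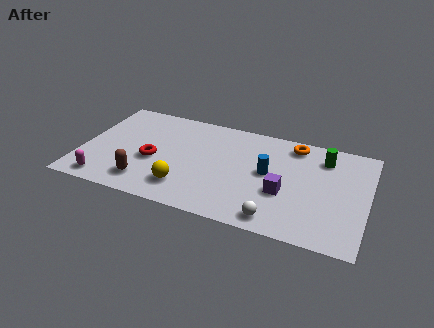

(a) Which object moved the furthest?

the brown capsule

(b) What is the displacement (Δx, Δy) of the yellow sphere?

(-0.5, -1.4)

The yellow sphere was at about (5.4, 3.0) and moved to about (4.9, 1.6).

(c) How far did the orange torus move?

1.0

The orange torus was near (10.5, 6.3) before and (9.5, 6.1) after, so it travelled √(1.0² + 0.2²) ≈ 1.0 units.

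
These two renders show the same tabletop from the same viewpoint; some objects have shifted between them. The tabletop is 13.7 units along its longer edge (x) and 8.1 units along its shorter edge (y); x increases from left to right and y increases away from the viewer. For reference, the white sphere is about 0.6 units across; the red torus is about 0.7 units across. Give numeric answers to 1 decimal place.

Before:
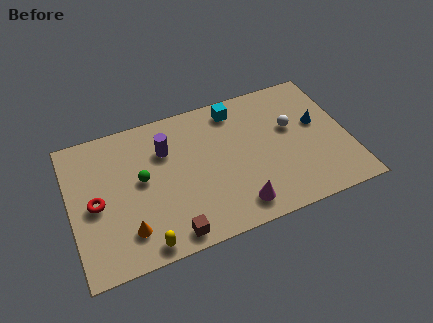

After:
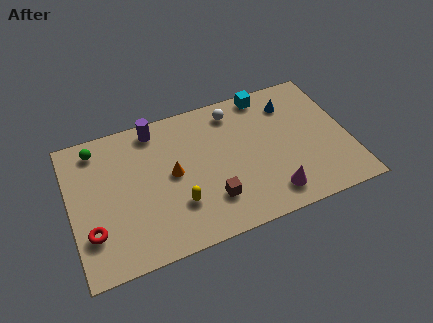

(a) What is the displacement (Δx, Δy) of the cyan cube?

(1.6, 0.4)

From the two frames, the cyan cube sits at roughly (8.4, 6.9) before and (10.0, 7.3) after.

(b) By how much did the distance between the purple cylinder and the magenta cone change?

+2.3

The distance was about 5.4 in the first image and 7.7 in the second, so they moved 2.3 units further apart.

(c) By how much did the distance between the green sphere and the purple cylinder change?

+1.1

Before: roughly 1.8 units apart; after: 2.9. That's 1.1 units further apart.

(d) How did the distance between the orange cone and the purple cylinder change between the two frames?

-1.5

Before: roughly 4.5 units apart; after: 3.0. That's 1.5 units closer together.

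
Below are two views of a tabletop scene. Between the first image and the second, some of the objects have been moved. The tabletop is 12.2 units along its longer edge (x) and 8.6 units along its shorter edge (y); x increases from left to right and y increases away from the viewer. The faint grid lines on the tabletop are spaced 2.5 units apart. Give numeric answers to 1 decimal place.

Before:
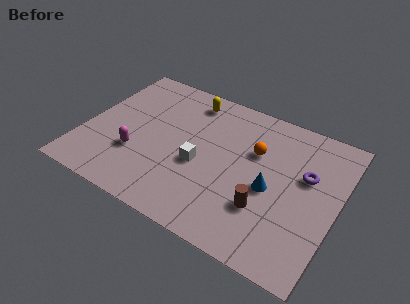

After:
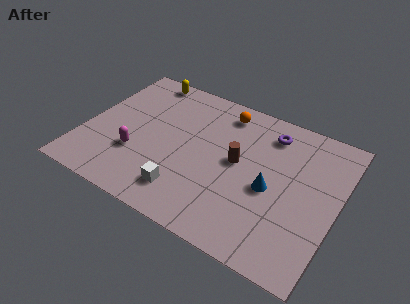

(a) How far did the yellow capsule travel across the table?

2.5

The yellow capsule moved from about (4.6, 7.3) to (2.2, 7.8), a distance of √(2.4² + 0.5²) ≈ 2.5.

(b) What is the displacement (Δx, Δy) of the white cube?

(-0.4, -1.9)

From the two frames, the white cube sits at roughly (5.7, 3.6) before and (5.3, 1.7) after.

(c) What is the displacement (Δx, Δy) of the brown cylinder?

(-1.6, 2.0)

The brown cylinder started near (9.0, 2.6) and ended near (7.4, 4.6).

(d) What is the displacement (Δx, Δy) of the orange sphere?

(-1.8, 1.7)

The orange sphere was at about (8.1, 5.6) and moved to about (6.3, 7.3).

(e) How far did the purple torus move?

2.6

The purple torus moved from about (10.6, 5.3) to (8.6, 7.0), a distance of √(2.0² + 1.7²) ≈ 2.6.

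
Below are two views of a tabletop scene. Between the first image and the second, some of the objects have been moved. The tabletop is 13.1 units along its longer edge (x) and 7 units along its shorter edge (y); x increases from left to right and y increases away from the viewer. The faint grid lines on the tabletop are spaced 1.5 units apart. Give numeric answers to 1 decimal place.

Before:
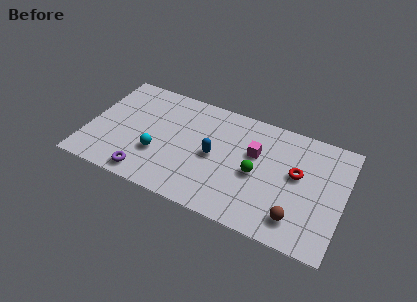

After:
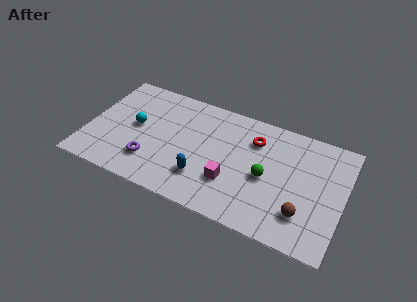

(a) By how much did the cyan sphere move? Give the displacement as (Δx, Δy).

(-1.3, 1.3)

From the two frames, the cyan sphere sits at roughly (3.7, 2.4) before and (2.4, 3.7) after.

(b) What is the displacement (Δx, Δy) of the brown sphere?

(0.3, 0.4)

The brown sphere started near (10.9, 1.4) and ended near (11.2, 1.8).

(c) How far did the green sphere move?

0.5

The green sphere moved from about (8.7, 3.2) to (9.2, 3.2), a distance of √(0.5² + 0.0²) ≈ 0.5.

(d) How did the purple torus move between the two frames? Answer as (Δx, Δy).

(0.1, 0.9)

The purple torus was at about (3.3, 0.9) and moved to about (3.4, 1.8).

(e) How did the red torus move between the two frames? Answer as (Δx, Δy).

(-2.3, 1.2)

The red torus was at about (10.7, 4.0) and moved to about (8.4, 5.2).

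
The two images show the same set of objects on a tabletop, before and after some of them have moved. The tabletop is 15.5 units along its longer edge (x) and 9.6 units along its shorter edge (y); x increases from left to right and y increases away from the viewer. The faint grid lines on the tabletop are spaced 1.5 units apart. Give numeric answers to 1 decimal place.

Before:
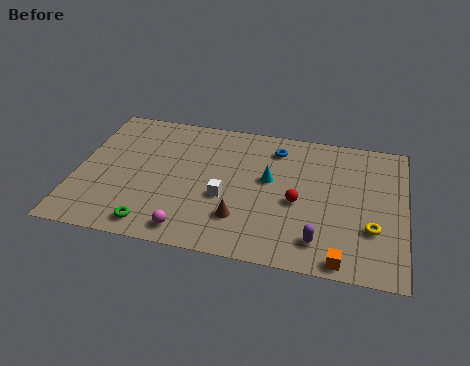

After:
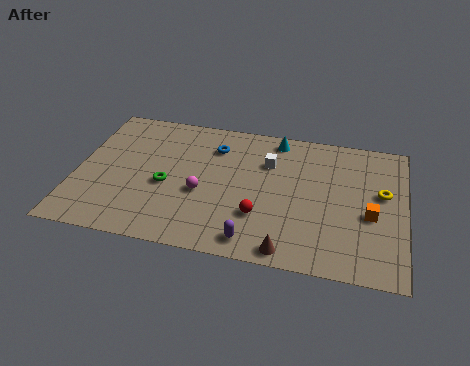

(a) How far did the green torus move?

2.9

From (3.9, 1.2) to (4.3, 4.1), the green torus covered √(0.4² + 2.9²) ≈ 2.9 units.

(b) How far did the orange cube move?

3.4

The orange cube was near (12.7, 0.8) before and (13.9, 4.0) after, so it travelled √(1.2² + 3.2²) ≈ 3.4 units.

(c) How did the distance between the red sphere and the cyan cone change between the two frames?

+3.7

The distance was about 1.9 in the first image and 5.6 in the second, so they moved 3.7 units further apart.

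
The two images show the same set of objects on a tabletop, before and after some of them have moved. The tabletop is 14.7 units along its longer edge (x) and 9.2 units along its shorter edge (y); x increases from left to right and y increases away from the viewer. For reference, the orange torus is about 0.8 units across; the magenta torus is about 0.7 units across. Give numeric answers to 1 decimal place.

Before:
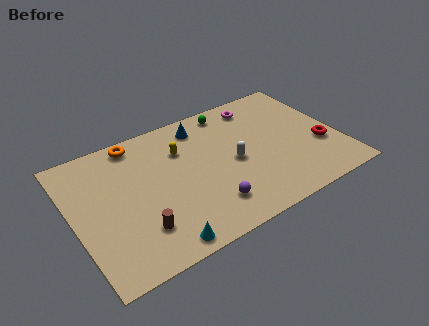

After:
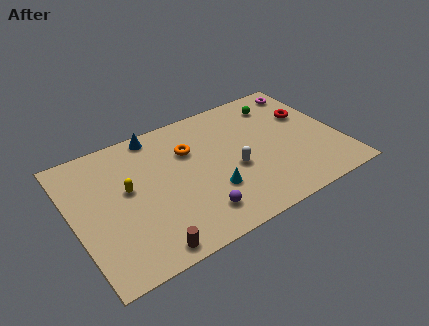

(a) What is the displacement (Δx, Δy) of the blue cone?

(-2.5, 0.6)

From the two frames, the blue cone sits at roughly (7.5, 7.7) before and (5.0, 8.3) after.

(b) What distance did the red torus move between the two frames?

2.6

The red torus moved from about (13.6, 3.3) to (13.3, 5.9), a distance of √(0.3² + 2.6²) ≈ 2.6.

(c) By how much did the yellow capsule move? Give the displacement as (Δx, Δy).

(-3.2, -1.3)

The yellow capsule started near (6.2, 6.5) and ended near (3.0, 5.2).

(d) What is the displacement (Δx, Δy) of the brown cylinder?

(0.2, -1.4)

From the two frames, the brown cylinder sits at roughly (3.2, 2.3) before and (3.4, 0.9) after.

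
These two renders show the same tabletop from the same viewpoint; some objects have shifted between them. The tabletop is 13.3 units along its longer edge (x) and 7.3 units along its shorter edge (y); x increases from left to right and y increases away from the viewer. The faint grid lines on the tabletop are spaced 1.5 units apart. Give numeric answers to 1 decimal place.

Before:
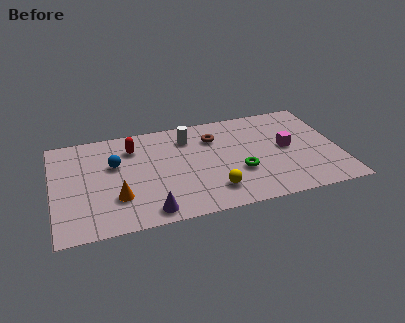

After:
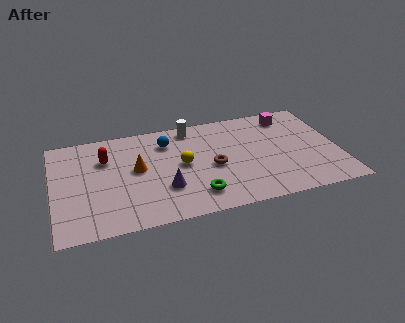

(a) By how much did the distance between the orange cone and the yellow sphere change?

-2.3

The distance was about 4.4 in the first image and 2.1 in the second, so they moved 2.3 units closer together.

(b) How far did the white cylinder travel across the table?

0.7

From (6.4, 5.7) to (6.6, 6.4), the white cylinder covered √(0.2² + 0.7²) ≈ 0.7 units.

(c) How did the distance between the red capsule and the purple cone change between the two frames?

-0.9

Before: roughly 4.7 units apart; after: 3.8. That's 0.9 units closer together.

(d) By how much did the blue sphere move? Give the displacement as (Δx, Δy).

(2.5, 1.0)

The blue sphere was at about (2.9, 4.6) and moved to about (5.4, 5.6).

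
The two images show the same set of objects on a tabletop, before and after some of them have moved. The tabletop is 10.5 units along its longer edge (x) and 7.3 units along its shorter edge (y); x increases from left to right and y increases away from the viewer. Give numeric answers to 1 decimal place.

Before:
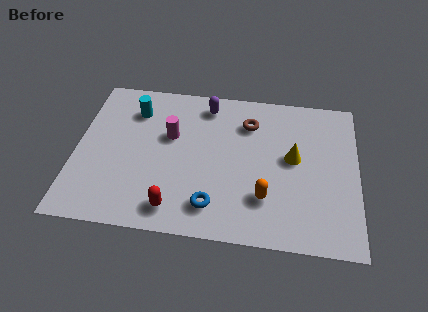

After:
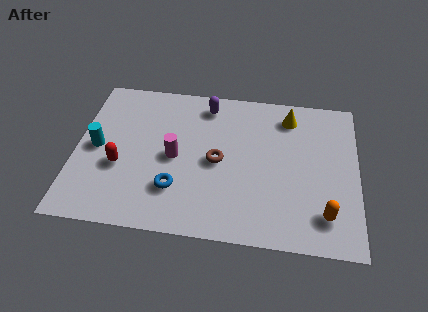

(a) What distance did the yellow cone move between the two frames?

2.0

The yellow cone moved from about (8.1, 4.0) to (7.9, 6.0), a distance of √(0.2² + 2.0²) ≈ 2.0.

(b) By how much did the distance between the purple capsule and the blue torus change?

-0.5

The distance was about 4.8 in the first image and 4.3 in the second, so they moved 0.5 units closer together.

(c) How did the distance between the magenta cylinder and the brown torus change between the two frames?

-1.5

Before: roughly 3.1 units apart; after: 1.6. That's 1.5 units closer together.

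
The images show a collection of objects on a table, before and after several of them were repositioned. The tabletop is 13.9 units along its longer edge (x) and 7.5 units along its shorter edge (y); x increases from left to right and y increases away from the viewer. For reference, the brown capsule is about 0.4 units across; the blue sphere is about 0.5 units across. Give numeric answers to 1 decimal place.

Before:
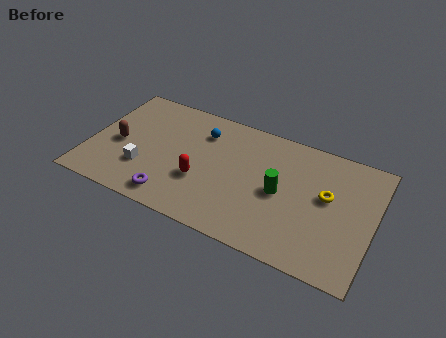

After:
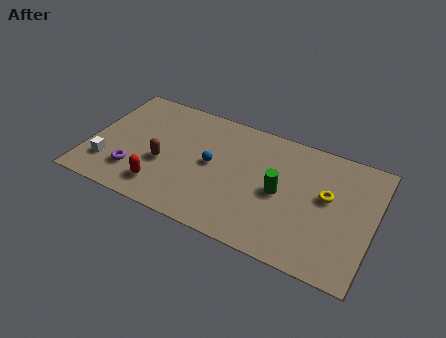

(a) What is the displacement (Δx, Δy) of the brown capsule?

(2.3, -0.4)

From the two frames, the brown capsule sits at roughly (1.4, 3.4) before and (3.7, 3.0) after.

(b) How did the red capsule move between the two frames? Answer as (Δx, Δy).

(-1.8, -1.2)

From the two frames, the red capsule sits at roughly (5.6, 2.7) before and (3.8, 1.5) after.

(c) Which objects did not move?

the yellow torus and the green cylinder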